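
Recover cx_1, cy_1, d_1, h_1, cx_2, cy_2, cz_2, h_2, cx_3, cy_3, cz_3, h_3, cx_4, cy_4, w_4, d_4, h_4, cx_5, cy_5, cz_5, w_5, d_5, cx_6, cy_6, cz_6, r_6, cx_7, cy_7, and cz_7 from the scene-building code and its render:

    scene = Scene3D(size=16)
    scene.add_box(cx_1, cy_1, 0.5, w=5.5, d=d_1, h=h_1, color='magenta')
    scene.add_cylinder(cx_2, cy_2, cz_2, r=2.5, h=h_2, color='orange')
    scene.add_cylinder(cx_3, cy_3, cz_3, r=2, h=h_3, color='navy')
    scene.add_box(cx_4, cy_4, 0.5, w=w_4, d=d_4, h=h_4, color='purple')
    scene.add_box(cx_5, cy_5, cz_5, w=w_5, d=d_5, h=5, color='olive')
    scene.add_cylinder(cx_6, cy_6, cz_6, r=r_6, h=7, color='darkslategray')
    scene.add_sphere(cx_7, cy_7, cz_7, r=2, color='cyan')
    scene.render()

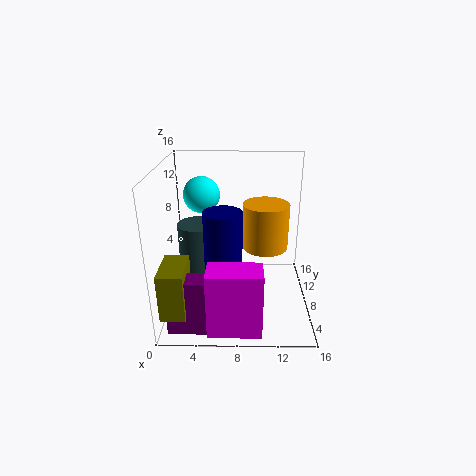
cx_1 = 5; cy_1 = 0.5; d_1 = 3; h_1 = 7; cx_2 = 11; cy_2 = 8; cz_2 = 7; h_2 = 5; cx_3 = 6.5; cy_3 = 5.5; cz_3 = 6; h_3 = 6; cx_4 = 1; cy_4 = 1; w_4 = 5; d_4 = 2; h_4 = 6; cx_5 = 0.5; cy_5 = 0.5; cz_5 = 2.5; w_5 = 2.5; d_5 = 4.5; cx_6 = 3; cy_6 = 12; cz_6 = 1; r_6 = 2.5; cx_7 = 4; cy_7 = 9.5; cz_7 = 12.5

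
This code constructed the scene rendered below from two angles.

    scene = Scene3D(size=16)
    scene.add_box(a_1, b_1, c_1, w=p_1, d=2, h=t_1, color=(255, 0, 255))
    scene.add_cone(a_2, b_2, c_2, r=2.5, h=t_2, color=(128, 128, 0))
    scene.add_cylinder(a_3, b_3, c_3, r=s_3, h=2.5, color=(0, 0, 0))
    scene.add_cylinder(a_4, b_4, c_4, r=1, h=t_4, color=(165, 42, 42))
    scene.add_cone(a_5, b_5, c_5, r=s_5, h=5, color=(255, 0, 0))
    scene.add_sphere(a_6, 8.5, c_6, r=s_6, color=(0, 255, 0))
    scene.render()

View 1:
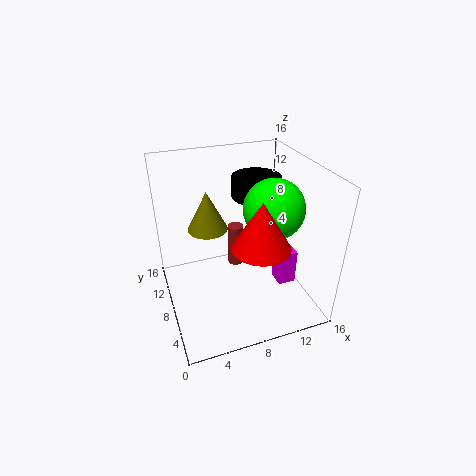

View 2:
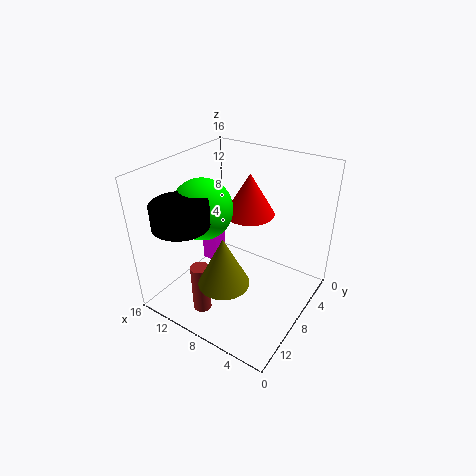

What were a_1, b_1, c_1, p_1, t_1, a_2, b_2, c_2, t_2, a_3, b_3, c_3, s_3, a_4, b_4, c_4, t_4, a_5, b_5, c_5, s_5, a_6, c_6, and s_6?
a_1 = 12, b_1 = 5, c_1 = 2.5, p_1 = 2, t_1 = 4, a_2 = 6, b_2 = 13.5, c_2 = 6.5, t_2 = 5, a_3 = 12, b_3 = 12.5, c_3 = 10.5, s_3 = 3, a_4 = 9.5, b_4 = 13, c_4 = 1, t_4 = 5.5, a_5 = 9, b_5 = 4, c_5 = 9, s_5 = 3, a_6 = 12.5, c_6 = 10.5, s_6 = 3.5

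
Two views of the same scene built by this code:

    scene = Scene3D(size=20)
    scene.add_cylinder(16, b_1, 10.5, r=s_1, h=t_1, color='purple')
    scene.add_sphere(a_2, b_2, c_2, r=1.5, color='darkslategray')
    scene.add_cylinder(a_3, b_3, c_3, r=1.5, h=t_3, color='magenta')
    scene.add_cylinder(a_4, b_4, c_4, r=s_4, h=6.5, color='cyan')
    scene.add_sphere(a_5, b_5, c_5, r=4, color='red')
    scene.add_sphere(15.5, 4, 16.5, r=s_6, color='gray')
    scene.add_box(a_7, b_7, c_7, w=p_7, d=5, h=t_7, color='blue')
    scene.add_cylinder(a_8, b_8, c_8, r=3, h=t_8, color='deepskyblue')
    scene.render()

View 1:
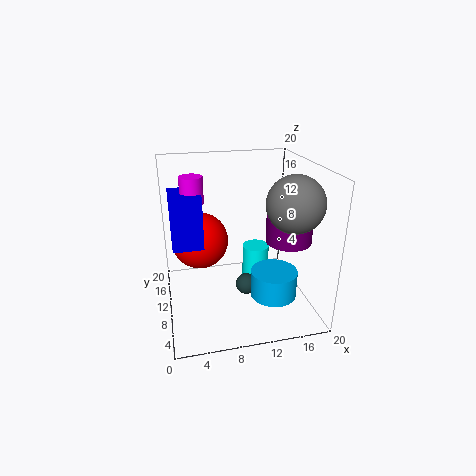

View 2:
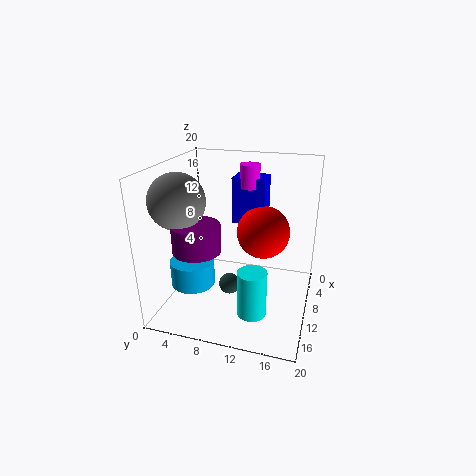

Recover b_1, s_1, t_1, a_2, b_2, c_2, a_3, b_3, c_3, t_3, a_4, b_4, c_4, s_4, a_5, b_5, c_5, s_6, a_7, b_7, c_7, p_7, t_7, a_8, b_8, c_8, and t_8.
b_1 = 6.5
s_1 = 3
t_1 = 3.5
a_2 = 11
b_2 = 9
c_2 = 3
a_3 = 4
b_3 = 10
c_3 = 15.5
t_3 = 3.5
a_4 = 13.5
b_4 = 13
c_4 = 0.5
s_4 = 2
a_5 = 5
b_5 = 12.5
c_5 = 9
s_6 = 3.5
a_7 = 1
b_7 = 7.5
c_7 = 10
p_7 = 4
t_7 = 7
a_8 = 13.5
b_8 = 4.5
c_8 = 4
t_8 = 3.5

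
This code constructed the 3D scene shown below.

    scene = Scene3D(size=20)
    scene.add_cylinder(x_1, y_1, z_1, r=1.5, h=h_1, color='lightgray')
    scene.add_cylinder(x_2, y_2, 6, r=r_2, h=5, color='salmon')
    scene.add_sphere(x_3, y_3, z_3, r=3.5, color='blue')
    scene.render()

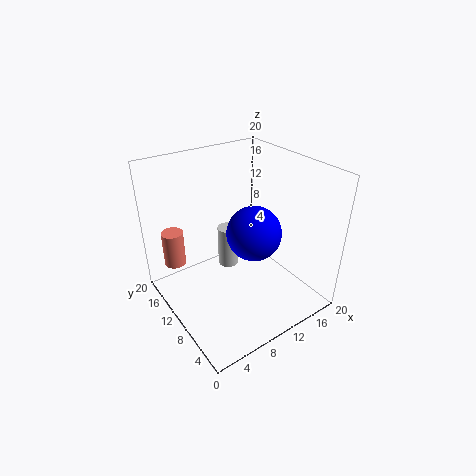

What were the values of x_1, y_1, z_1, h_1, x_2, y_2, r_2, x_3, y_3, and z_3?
x_1 = 10; y_1 = 12.5; z_1 = 4.5; h_1 = 6; x_2 = 2.5; y_2 = 15; r_2 = 1.5; x_3 = 10; y_3 = 6.5; z_3 = 12.5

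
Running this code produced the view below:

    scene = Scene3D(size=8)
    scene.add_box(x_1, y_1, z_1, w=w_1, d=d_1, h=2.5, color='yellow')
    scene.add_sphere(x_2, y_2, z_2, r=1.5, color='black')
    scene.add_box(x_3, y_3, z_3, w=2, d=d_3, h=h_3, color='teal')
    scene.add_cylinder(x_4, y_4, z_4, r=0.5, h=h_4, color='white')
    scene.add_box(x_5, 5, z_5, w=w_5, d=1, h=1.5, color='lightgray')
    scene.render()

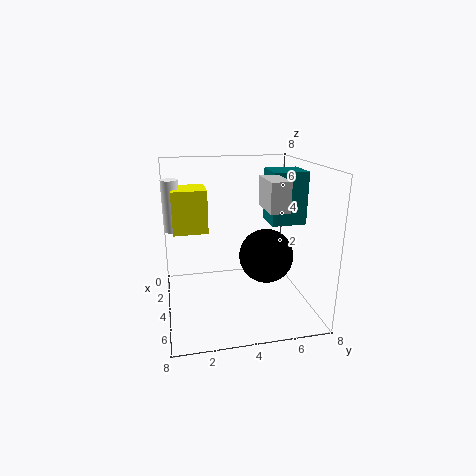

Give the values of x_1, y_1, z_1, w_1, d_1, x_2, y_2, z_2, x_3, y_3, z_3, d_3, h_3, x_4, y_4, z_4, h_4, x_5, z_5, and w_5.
x_1 = 1, y_1 = 0.5, z_1 = 4, w_1 = 2, d_1 = 2, x_2 = 4.5, y_2 = 5.5, z_2 = 3, x_3 = 2, y_3 = 6, z_3 = 4.5, d_3 = 2, h_3 = 3, x_4 = 2, y_4 = 0.5, z_4 = 4, h_4 = 3, x_5 = 4.5, z_5 = 6, w_5 = 2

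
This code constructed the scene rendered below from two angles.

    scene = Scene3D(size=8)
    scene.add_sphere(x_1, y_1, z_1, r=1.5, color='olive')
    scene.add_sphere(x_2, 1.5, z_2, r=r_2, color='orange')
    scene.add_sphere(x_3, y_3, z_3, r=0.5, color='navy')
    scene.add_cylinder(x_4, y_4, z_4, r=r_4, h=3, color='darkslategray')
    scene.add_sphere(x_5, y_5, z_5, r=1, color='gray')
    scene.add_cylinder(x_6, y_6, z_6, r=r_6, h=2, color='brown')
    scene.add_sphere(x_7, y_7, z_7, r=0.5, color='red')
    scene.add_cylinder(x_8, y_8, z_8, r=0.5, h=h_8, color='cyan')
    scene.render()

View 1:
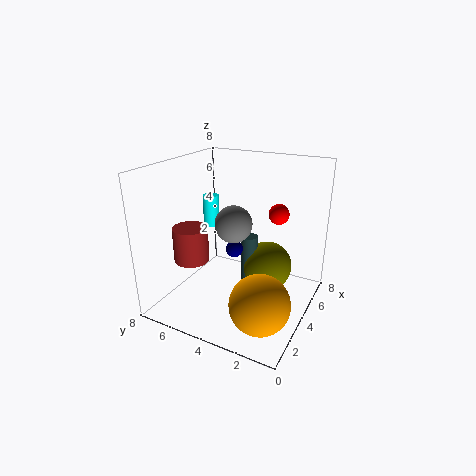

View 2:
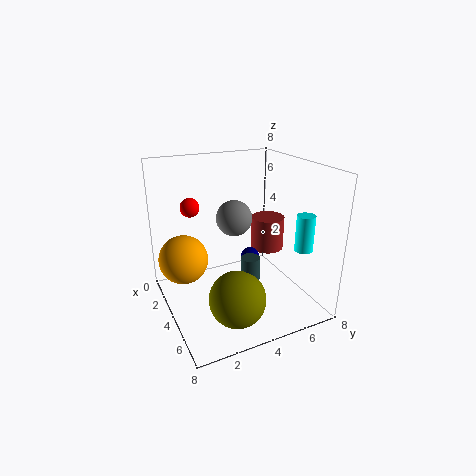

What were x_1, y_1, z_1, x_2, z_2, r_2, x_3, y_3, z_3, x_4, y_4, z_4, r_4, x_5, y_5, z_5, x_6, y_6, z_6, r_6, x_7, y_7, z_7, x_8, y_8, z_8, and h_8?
x_1 = 6; y_1 = 3; z_1 = 1.5; x_2 = 1.5; z_2 = 2; r_2 = 1.5; x_3 = 4.5; y_3 = 4.5; z_3 = 3; x_4 = 5.5; y_4 = 4; z_4 = 0.5; r_4 = 0.5; x_5 = 3.5; y_5 = 4; z_5 = 5; x_6 = 3; y_6 = 6.5; z_6 = 2.5; r_6 = 1; x_7 = 3.5; y_7 = 1.5; z_7 = 6; x_8 = 6; y_8 = 7; z_8 = 3.5; h_8 = 2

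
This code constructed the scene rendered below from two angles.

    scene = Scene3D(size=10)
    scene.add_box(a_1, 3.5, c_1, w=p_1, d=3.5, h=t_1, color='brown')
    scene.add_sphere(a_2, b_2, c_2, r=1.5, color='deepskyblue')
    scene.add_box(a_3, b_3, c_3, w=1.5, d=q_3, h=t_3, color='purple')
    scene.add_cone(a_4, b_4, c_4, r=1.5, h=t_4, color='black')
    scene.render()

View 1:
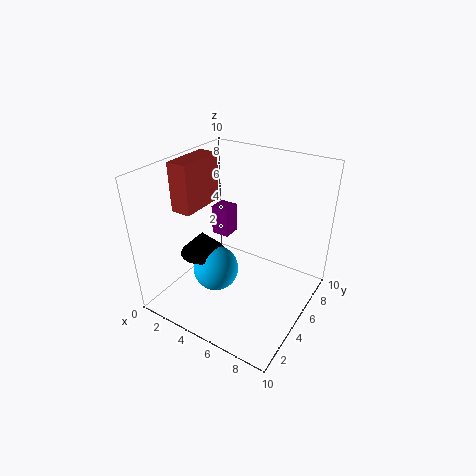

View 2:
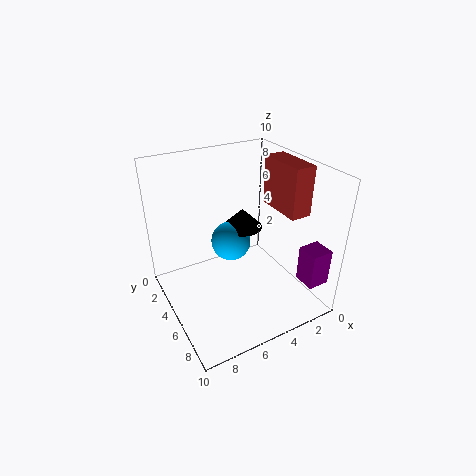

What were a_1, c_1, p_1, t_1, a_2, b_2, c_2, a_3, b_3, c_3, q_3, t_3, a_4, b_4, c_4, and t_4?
a_1 = 0.5
c_1 = 6.5
p_1 = 1.5
t_1 = 3.5
a_2 = 4.5
b_2 = 3
c_2 = 3.5
a_3 = 0.5
b_3 = 8
c_3 = 2.5
q_3 = 1.5
t_3 = 2.5
a_4 = 3.5
b_4 = 3
c_4 = 4.5
t_4 = 1.5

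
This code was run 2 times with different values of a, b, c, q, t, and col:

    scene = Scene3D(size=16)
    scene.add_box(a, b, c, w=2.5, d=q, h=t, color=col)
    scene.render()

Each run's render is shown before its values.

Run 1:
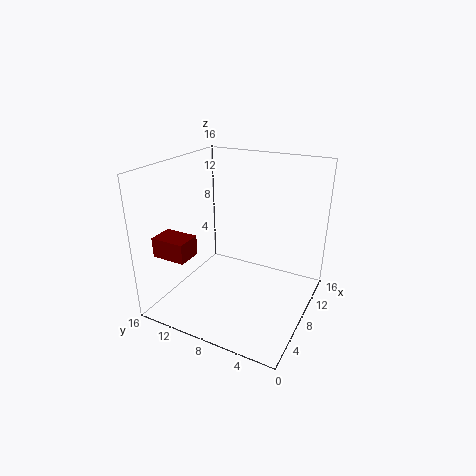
a = 0.5, b = 10, c = 8, q = 3.5, t = 2, col = 'maroon'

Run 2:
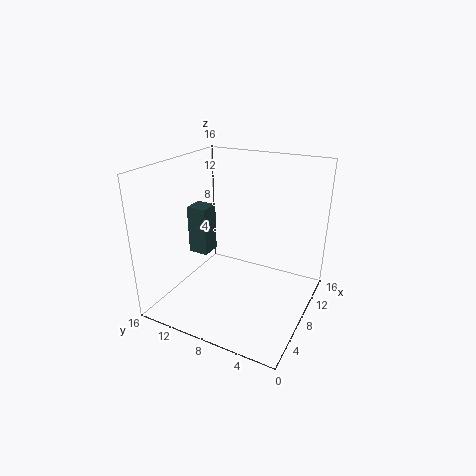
a = 9, b = 13, c = 4, q = 2.5, t = 6, col = 'darkslategray'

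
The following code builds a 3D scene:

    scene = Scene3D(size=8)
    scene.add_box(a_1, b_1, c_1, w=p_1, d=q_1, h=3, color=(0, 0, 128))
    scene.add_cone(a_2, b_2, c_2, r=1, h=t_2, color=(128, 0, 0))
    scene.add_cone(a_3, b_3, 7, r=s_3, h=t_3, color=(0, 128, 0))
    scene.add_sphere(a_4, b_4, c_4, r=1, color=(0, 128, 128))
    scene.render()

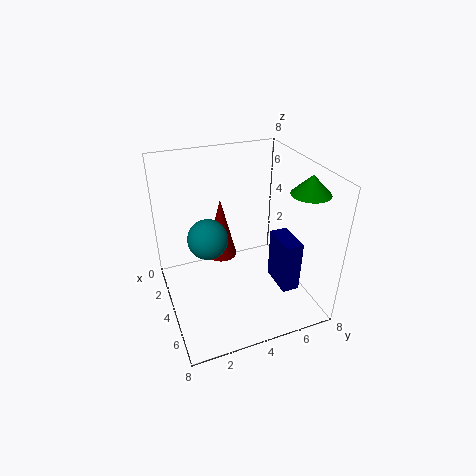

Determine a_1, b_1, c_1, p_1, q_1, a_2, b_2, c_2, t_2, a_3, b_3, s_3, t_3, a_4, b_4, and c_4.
a_1 = 4; b_1 = 6; c_1 = 1; p_1 = 2; q_1 = 1; a_2 = 1; b_2 = 4; c_2 = 1; t_2 = 4; a_3 = 6; b_3 = 7; s_3 = 1; t_3 = 1; a_4 = 5; b_4 = 2; c_4 = 5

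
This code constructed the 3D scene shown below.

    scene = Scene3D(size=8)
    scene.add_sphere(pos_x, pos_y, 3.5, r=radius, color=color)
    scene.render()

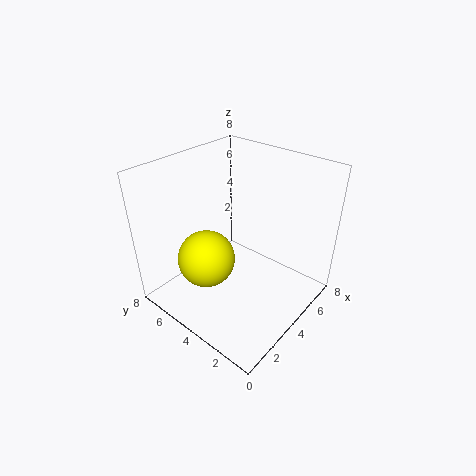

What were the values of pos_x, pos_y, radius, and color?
pos_x = 2
pos_y = 4.5
radius = 1.5
color = 'yellow'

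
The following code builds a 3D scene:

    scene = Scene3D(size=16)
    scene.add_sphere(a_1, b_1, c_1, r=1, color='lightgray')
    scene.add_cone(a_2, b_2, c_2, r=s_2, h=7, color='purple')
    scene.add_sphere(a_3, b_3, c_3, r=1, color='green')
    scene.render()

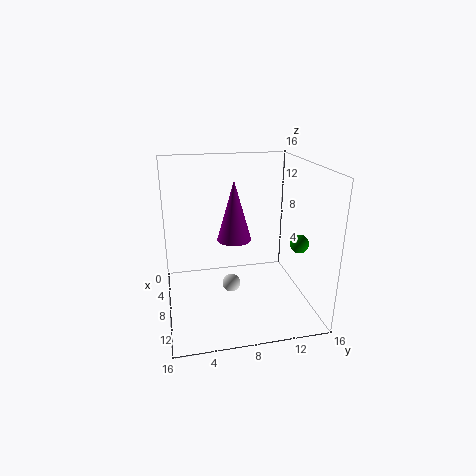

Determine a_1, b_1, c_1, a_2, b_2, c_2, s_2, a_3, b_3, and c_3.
a_1 = 9
b_1 = 7
c_1 = 3
a_2 = 6
b_2 = 8
c_2 = 7
s_2 = 2
a_3 = 11
b_3 = 14
c_3 = 8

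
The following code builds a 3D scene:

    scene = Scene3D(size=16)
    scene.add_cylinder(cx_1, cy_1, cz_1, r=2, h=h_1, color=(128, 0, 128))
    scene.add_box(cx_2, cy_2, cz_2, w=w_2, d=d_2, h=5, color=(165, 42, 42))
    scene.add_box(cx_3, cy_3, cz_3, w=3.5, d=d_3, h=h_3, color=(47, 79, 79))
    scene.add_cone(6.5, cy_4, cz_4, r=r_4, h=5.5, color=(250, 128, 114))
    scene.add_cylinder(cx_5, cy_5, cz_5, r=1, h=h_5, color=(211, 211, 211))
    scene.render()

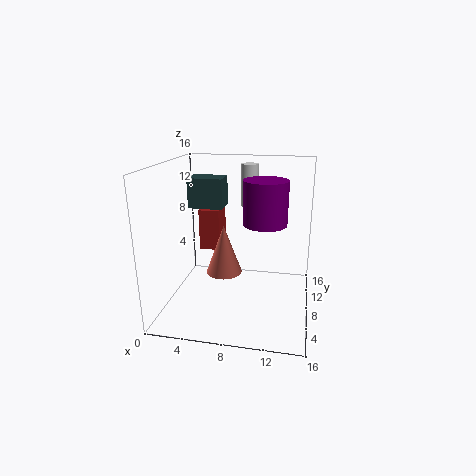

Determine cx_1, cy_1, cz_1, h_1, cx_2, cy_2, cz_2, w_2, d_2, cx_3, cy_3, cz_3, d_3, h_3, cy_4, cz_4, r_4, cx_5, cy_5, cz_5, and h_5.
cx_1 = 11.5
cy_1 = 3
cz_1 = 11.5
h_1 = 4
cx_2 = 2.5
cy_2 = 11
cz_2 = 5
w_2 = 2.5
d_2 = 3.5
cx_3 = 3.5
cy_3 = 5
cz_3 = 12
d_3 = 2.5
h_3 = 3
cy_4 = 7.5
cz_4 = 4
r_4 = 2
cx_5 = 8.5
cy_5 = 12.5
cz_5 = 10.5
h_5 = 5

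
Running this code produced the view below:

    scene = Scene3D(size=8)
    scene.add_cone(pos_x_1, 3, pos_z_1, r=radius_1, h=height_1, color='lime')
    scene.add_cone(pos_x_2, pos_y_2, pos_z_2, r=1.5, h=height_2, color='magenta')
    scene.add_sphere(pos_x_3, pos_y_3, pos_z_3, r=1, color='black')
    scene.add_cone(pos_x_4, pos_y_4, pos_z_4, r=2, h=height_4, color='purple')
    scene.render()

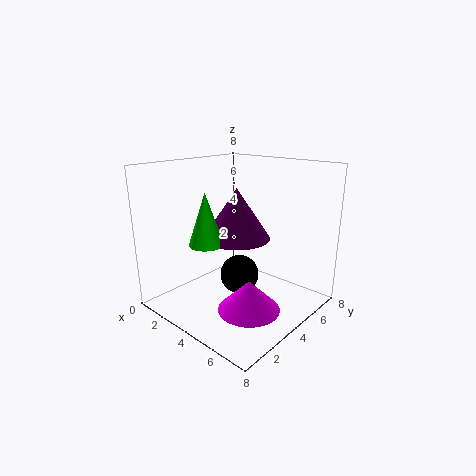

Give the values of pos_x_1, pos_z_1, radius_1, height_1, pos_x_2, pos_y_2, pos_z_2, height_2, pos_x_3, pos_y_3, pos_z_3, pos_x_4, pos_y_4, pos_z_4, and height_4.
pos_x_1 = 2.5
pos_z_1 = 3.5
radius_1 = 1
height_1 = 3
pos_x_2 = 6.5
pos_y_2 = 2
pos_z_2 = 1.5
height_2 = 1.5
pos_x_3 = 5
pos_y_3 = 3
pos_z_3 = 2.5
pos_x_4 = 3
pos_y_4 = 5
pos_z_4 = 3.5
height_4 = 3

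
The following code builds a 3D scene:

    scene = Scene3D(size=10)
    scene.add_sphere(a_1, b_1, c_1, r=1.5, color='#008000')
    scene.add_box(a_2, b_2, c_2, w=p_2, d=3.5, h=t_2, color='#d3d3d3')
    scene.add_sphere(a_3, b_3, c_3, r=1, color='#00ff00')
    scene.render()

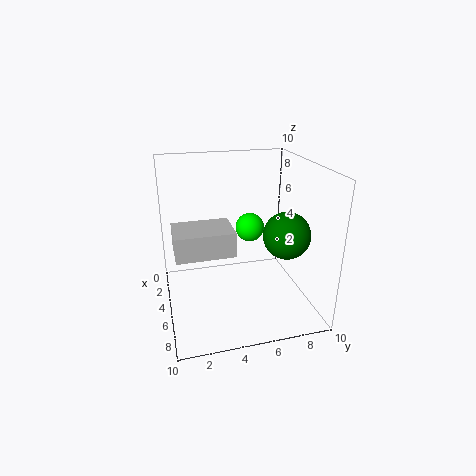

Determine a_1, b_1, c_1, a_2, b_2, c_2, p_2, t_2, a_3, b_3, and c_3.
a_1 = 7.5
b_1 = 7.5
c_1 = 6
a_2 = 6
b_2 = 0.5
c_2 = 5.5
p_2 = 2.5
t_2 = 1.5
a_3 = 4.5
b_3 = 6
c_3 = 5.5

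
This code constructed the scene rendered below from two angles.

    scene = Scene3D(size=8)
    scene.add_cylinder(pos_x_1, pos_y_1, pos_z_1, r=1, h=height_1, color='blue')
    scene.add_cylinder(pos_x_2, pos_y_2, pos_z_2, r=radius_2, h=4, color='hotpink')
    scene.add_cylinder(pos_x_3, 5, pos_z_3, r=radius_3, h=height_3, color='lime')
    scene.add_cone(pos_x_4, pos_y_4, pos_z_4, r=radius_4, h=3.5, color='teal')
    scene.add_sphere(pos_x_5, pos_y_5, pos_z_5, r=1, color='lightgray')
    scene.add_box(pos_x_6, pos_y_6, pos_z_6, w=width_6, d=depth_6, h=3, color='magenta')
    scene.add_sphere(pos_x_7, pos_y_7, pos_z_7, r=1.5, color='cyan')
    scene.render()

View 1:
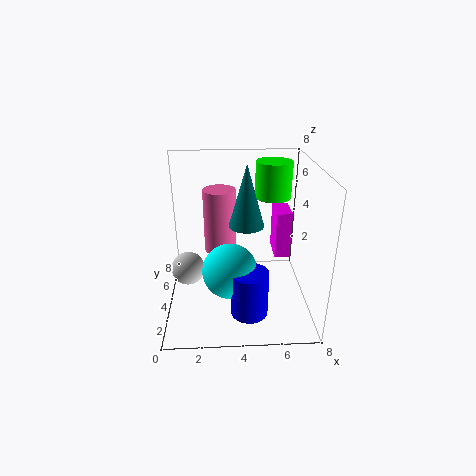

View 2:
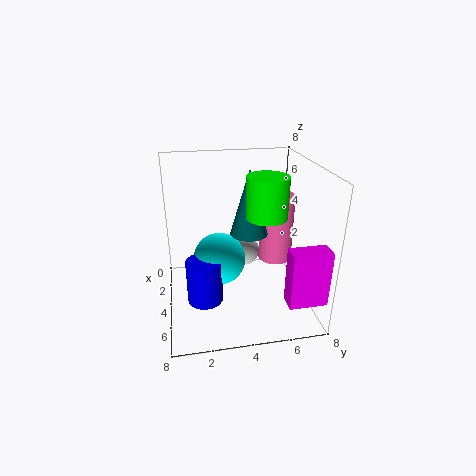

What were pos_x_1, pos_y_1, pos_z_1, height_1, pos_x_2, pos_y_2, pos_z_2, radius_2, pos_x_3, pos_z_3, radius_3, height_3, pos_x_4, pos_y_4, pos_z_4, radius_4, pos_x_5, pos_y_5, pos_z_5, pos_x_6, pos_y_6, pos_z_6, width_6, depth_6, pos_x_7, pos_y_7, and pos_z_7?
pos_x_1 = 4.5, pos_y_1 = 2, pos_z_1 = 0.5, height_1 = 2.5, pos_x_2 = 3, pos_y_2 = 6.5, pos_z_2 = 2, radius_2 = 1, pos_x_3 = 6, pos_z_3 = 6, radius_3 = 1, height_3 = 2, pos_x_4 = 4.5, pos_y_4 = 4.5, pos_z_4 = 4.5, radius_4 = 1, pos_x_5 = 1, pos_y_5 = 5, pos_z_5 = 1.5, pos_x_6 = 6.5, pos_y_6 = 6, pos_z_6 = 1.5, width_6 = 1, depth_6 = 2, pos_x_7 = 3.5, pos_y_7 = 3, pos_z_7 = 2.5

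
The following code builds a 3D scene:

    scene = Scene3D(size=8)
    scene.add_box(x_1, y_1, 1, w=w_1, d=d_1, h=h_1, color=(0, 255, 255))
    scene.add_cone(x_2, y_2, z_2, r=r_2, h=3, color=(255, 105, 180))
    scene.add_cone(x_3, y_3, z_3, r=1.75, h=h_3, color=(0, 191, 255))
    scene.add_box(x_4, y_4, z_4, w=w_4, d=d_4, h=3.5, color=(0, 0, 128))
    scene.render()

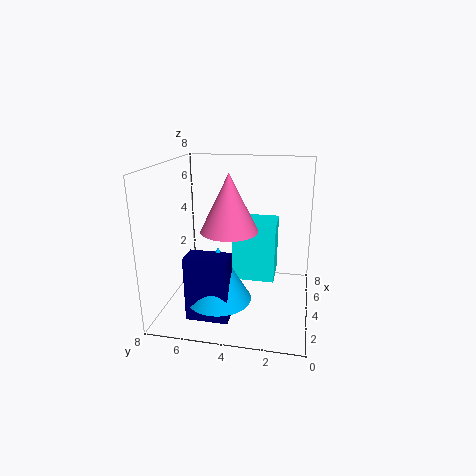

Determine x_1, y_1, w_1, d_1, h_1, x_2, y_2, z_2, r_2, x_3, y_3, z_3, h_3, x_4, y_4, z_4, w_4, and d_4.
x_1 = 4.75; y_1 = 2; w_1 = 2.25; d_1 = 2.5; h_1 = 3.5; x_2 = 3; y_2 = 4.25; z_2 = 4.75; r_2 = 1.5; x_3 = 2.5; y_3 = 4.75; z_3 = 1; h_3 = 3; x_4 = 1.25; y_4 = 4; z_4 = 0.25; w_4 = 1.25; d_4 = 2.25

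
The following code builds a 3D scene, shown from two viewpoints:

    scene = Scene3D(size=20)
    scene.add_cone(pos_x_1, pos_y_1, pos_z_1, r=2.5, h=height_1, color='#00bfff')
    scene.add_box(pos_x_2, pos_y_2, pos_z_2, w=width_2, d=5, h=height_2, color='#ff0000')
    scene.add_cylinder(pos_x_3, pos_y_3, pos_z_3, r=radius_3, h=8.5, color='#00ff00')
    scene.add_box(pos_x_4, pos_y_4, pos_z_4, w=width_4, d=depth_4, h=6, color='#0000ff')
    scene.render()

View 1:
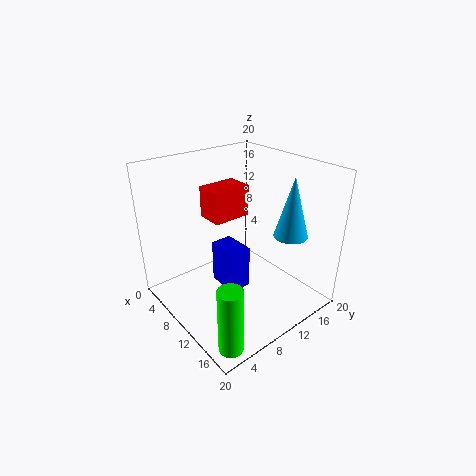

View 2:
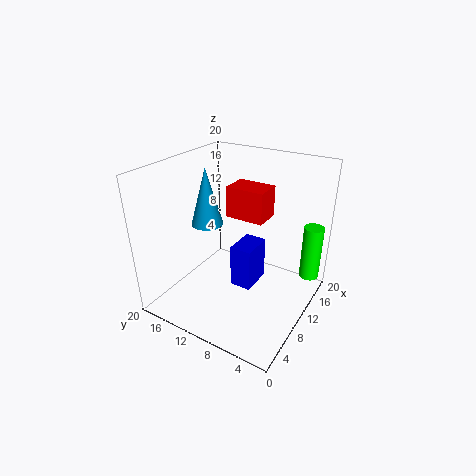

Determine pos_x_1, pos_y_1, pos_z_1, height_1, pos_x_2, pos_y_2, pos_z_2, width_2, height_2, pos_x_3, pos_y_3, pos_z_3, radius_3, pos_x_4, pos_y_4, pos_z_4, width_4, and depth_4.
pos_x_1 = 13, pos_y_1 = 17.5, pos_z_1 = 9, height_1 = 9, pos_x_2 = 8, pos_y_2 = 5.5, pos_z_2 = 14, width_2 = 3.5, height_2 = 4, pos_x_3 = 18.5, pos_y_3 = 2, pos_z_3 = 1.5, radius_3 = 1.5, pos_x_4 = 8, pos_y_4 = 7, pos_z_4 = 3.5, width_4 = 4.5, depth_4 = 3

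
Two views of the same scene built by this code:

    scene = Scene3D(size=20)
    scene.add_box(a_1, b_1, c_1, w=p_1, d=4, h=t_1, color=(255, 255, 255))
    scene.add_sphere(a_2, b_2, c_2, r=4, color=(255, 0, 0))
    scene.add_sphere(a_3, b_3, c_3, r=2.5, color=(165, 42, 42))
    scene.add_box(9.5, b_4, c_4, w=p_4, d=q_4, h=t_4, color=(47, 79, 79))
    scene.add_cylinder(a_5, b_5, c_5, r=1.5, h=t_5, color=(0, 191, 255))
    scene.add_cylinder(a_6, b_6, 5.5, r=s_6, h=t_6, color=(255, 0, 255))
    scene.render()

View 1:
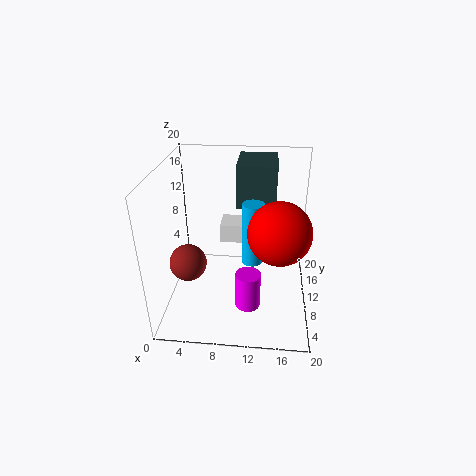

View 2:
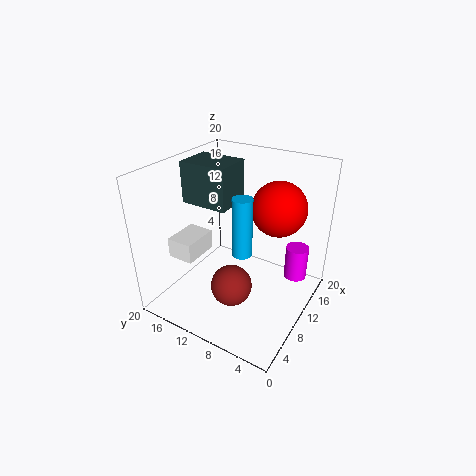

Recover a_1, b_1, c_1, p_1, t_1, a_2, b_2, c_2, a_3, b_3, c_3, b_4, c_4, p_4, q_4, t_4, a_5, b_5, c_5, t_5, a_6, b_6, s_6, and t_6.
a_1 = 6.5, b_1 = 16, c_1 = 5.5, p_1 = 5.5, t_1 = 3, a_2 = 15.5, b_2 = 6.5, c_2 = 13, a_3 = 3.5, b_3 = 7, c_3 = 7.5, b_4 = 12, c_4 = 13.5, p_4 = 5.5, q_4 = 7, t_4 = 6, a_5 = 12, b_5 = 10.5, c_5 = 6, t_5 = 9, a_6 = 12, b_6 = 2, s_6 = 1.5, t_6 = 4.5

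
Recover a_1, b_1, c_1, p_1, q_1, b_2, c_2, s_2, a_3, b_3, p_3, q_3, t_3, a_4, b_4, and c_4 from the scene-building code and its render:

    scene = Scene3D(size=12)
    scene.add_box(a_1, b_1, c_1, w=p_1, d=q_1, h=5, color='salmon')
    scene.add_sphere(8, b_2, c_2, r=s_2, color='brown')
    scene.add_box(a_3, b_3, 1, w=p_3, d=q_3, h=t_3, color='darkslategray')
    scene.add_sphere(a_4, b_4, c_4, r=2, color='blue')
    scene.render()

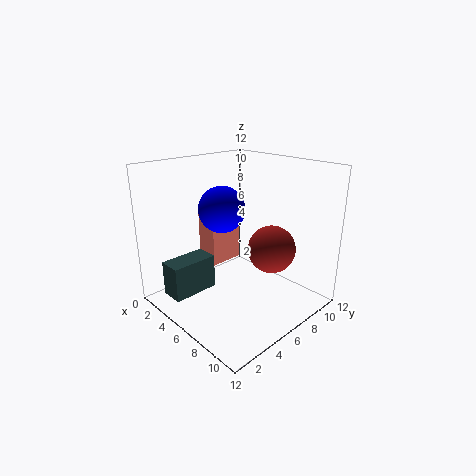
a_1 = 2
b_1 = 5
c_1 = 3
p_1 = 2
q_1 = 3
b_2 = 8
c_2 = 5
s_2 = 2
a_3 = 2
b_3 = 1
p_3 = 2
q_3 = 4
t_3 = 3
a_4 = 4
b_4 = 6
c_4 = 8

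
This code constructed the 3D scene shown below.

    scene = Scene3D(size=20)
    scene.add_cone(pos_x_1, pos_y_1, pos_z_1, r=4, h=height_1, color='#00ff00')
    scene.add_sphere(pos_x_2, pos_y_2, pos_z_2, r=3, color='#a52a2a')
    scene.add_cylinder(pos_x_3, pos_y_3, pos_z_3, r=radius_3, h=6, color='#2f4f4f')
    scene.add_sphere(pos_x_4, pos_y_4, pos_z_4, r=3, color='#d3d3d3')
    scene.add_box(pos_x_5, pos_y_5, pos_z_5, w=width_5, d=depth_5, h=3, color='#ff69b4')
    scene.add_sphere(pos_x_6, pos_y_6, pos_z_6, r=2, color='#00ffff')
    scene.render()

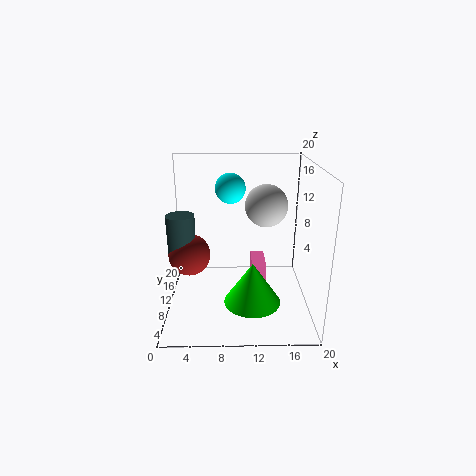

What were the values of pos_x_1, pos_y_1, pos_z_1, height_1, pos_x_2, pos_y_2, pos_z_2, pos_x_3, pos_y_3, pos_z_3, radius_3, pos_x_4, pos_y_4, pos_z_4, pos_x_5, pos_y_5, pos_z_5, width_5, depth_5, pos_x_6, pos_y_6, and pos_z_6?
pos_x_1 = 12
pos_y_1 = 8
pos_z_1 = 1
height_1 = 6
pos_x_2 = 3
pos_y_2 = 11
pos_z_2 = 7
pos_x_3 = 2
pos_y_3 = 11
pos_z_3 = 7
radius_3 = 2
pos_x_4 = 14
pos_y_4 = 12
pos_z_4 = 14
pos_x_5 = 12
pos_y_5 = 9
pos_z_5 = 3
width_5 = 2
depth_5 = 5
pos_x_6 = 9
pos_y_6 = 10
pos_z_6 = 17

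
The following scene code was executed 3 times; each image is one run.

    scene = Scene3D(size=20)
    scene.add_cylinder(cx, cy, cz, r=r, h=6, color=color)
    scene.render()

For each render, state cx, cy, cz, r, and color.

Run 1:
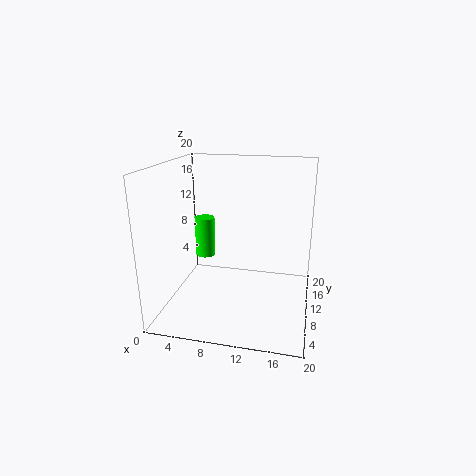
cx = 4
cy = 13.5
cz = 5.5
r = 1.5
color = 'lime'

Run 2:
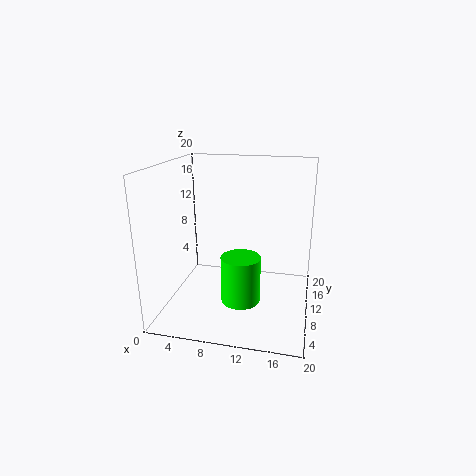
cx = 11.5
cy = 5
cz = 3.5
r = 2.5
color = 'lime'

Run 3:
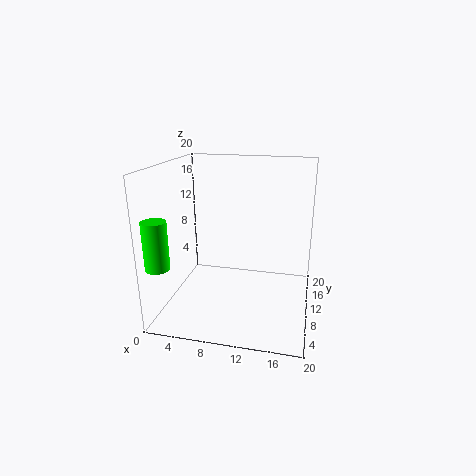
cx = 2
cy = 1.5
cz = 8.5
r = 1.5
color = 'lime'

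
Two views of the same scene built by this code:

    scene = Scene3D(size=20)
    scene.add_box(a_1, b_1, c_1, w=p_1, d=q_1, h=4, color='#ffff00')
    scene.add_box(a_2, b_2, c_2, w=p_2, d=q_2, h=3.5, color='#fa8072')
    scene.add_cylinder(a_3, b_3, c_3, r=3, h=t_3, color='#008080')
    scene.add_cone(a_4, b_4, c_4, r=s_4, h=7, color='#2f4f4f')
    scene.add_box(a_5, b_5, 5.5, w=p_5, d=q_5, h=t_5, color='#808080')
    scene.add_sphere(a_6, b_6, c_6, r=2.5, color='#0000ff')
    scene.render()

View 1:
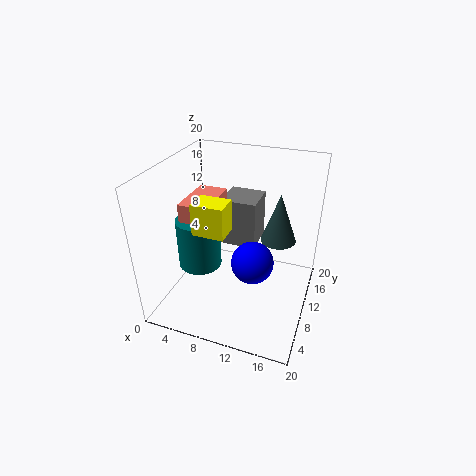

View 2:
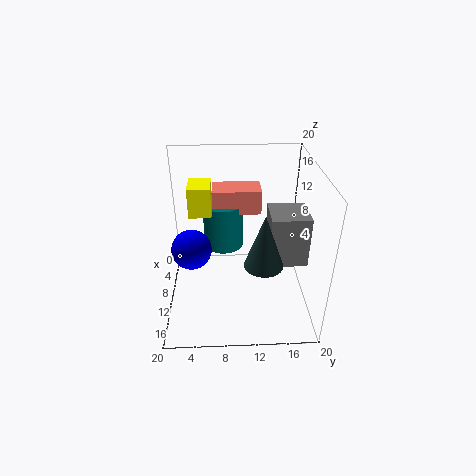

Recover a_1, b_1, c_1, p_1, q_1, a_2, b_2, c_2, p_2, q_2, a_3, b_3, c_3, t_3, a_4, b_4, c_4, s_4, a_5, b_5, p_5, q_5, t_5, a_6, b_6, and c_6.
a_1 = 6.5
b_1 = 3.5
c_1 = 13.5
p_1 = 4
q_1 = 3
a_2 = 3
b_2 = 6.5
c_2 = 12
p_2 = 4
q_2 = 7
a_3 = 5
b_3 = 8
c_3 = 6
t_3 = 7
a_4 = 15
b_4 = 13
c_4 = 9
s_4 = 2.5
a_5 = 5.5
b_5 = 14.5
p_5 = 5.5
q_5 = 5.5
t_5 = 7.5
a_6 = 14
b_6 = 4
c_6 = 11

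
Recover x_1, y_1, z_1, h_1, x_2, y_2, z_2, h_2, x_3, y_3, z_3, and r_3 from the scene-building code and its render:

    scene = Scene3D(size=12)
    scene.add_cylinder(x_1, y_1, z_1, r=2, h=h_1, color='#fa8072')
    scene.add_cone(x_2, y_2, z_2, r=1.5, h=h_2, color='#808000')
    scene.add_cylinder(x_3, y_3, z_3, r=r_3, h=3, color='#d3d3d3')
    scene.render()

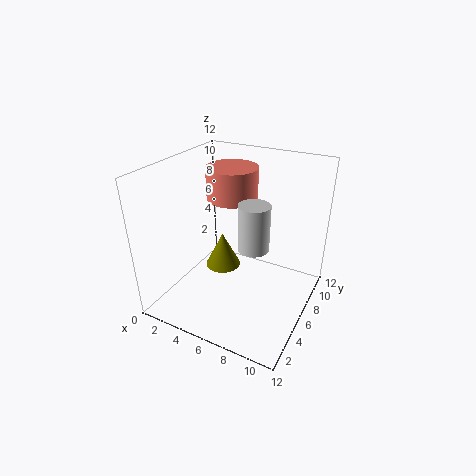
x_1 = 5.5; y_1 = 6; z_1 = 9.5; h_1 = 2.5; x_2 = 4.5; y_2 = 6; z_2 = 3; h_2 = 3; x_3 = 9.5; y_3 = 1.5; z_3 = 8.5; r_3 = 1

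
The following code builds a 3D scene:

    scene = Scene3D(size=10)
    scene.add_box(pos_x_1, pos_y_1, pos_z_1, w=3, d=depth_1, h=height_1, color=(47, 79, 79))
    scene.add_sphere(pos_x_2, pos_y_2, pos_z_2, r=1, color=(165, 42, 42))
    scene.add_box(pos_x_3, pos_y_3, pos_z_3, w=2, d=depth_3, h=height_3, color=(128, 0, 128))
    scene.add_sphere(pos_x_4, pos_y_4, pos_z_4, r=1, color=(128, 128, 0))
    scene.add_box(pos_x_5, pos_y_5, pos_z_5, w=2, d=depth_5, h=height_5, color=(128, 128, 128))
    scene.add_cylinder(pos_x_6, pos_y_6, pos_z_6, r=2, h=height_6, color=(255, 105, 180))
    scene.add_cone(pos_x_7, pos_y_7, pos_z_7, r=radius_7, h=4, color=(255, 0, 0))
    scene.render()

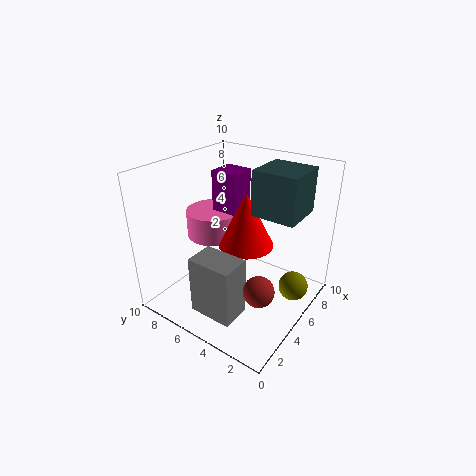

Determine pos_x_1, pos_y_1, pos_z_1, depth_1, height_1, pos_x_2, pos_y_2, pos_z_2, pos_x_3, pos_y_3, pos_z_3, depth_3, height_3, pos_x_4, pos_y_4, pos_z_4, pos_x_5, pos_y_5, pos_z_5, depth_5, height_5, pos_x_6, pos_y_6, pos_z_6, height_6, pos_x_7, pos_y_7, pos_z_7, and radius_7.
pos_x_1 = 5
pos_y_1 = 1
pos_z_1 = 7
depth_1 = 3
height_1 = 3
pos_x_2 = 3
pos_y_2 = 2
pos_z_2 = 3
pos_x_3 = 6
pos_y_3 = 6
pos_z_3 = 5
depth_3 = 2
height_3 = 4
pos_x_4 = 6
pos_y_4 = 1
pos_z_4 = 2
pos_x_5 = 1
pos_y_5 = 3
pos_z_5 = 1
depth_5 = 3
height_5 = 4
pos_x_6 = 6
pos_y_6 = 8
pos_z_6 = 4
height_6 = 2
pos_x_7 = 6
pos_y_7 = 5
pos_z_7 = 4
radius_7 = 2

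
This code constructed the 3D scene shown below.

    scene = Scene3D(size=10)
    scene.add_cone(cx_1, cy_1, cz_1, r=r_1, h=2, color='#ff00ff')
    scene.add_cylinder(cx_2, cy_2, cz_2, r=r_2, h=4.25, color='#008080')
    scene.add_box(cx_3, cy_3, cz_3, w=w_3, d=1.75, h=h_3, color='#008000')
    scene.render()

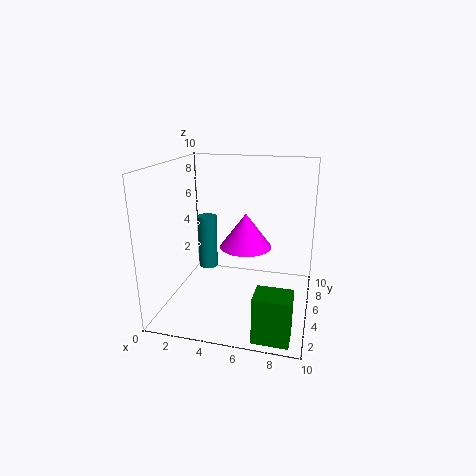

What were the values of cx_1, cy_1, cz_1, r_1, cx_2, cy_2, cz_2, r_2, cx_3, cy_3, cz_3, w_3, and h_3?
cx_1 = 6.25, cy_1 = 2, cz_1 = 5.75, r_1 = 1.5, cx_2 = 1.75, cy_2 = 7.75, cz_2 = 1.25, r_2 = 0.75, cx_3 = 7, cy_3 = 0.25, cz_3 = 0.25, w_3 = 2.25, h_3 = 3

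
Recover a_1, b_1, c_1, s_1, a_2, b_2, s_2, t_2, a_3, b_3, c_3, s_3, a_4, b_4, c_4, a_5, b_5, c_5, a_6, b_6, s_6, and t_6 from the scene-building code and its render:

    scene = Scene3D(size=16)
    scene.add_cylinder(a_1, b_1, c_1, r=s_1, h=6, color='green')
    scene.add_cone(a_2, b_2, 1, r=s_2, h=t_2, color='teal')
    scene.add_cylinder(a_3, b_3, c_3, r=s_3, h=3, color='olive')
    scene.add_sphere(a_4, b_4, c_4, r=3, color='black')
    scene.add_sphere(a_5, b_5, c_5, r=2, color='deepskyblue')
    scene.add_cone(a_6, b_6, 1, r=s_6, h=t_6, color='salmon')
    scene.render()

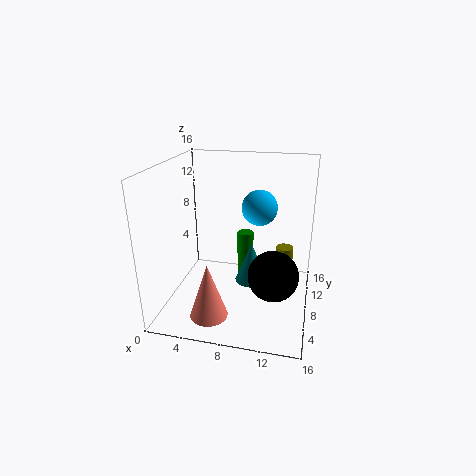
a_1 = 8; b_1 = 12; c_1 = 1; s_1 = 1; a_2 = 9; b_2 = 11; s_2 = 2; t_2 = 5; a_3 = 13; b_3 = 11; c_3 = 3; s_3 = 1; a_4 = 12; b_4 = 9; c_4 = 3; a_5 = 10; b_5 = 10; c_5 = 11; a_6 = 6; b_6 = 3; s_6 = 2; t_6 = 6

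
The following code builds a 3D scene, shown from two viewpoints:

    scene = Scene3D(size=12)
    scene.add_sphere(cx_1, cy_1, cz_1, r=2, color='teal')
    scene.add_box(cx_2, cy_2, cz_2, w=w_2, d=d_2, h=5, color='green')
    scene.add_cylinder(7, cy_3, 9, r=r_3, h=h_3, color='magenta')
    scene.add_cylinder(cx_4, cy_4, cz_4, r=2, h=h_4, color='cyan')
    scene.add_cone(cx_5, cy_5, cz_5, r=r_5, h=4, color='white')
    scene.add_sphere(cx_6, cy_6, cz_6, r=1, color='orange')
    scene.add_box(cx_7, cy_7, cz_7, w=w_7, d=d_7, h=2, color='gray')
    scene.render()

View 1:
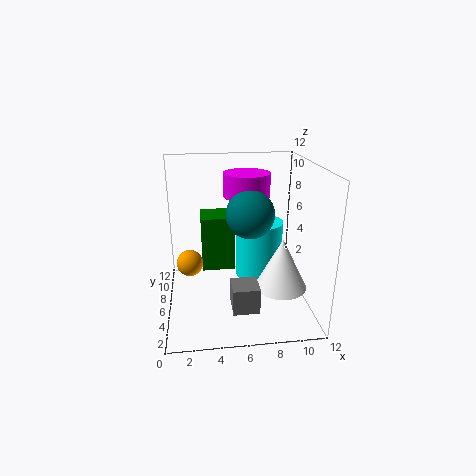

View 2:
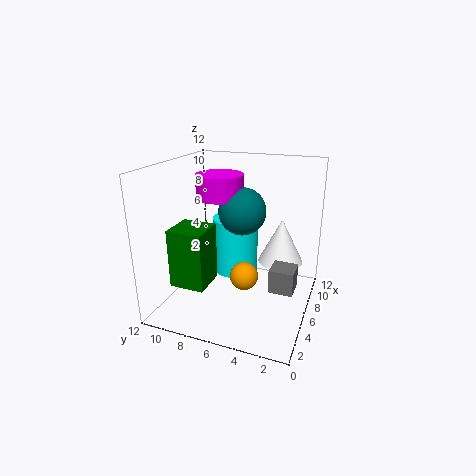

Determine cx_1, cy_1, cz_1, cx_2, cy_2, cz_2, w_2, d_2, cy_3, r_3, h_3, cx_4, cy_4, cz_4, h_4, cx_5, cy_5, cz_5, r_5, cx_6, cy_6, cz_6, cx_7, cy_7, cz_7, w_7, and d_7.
cx_1 = 7
cy_1 = 6
cz_1 = 8
cx_2 = 3
cy_2 = 8
cz_2 = 2
w_2 = 3
d_2 = 3
cy_3 = 8
r_3 = 2
h_3 = 2
cx_4 = 8
cy_4 = 7
cz_4 = 2
h_4 = 5
cx_5 = 9
cy_5 = 3
cz_5 = 3
r_5 = 2
cx_6 = 2
cy_6 = 4
cz_6 = 5
cx_7 = 5
cy_7 = 1
cz_7 = 2
w_7 = 2
d_7 = 2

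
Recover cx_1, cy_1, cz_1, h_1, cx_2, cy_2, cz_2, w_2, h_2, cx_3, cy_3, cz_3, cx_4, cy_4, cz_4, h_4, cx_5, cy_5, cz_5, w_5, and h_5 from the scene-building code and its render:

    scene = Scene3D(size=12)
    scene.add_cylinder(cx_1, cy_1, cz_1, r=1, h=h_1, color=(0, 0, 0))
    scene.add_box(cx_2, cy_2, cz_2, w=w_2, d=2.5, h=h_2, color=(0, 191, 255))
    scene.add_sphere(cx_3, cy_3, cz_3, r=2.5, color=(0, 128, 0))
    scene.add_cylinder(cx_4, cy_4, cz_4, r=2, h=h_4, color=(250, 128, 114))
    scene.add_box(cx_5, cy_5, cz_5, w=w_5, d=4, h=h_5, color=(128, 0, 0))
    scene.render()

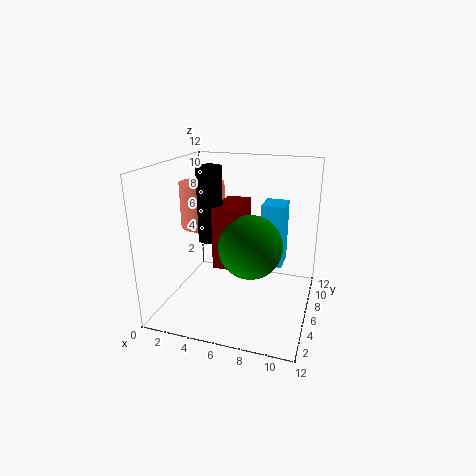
cx_1 = 4; cy_1 = 5; cz_1 = 6; h_1 = 6; cx_2 = 7.5; cy_2 = 7.5; cz_2 = 3; w_2 = 2; h_2 = 5.5; cx_3 = 7.5; cy_3 = 4.5; cz_3 = 6; cx_4 = 2; cy_4 = 8; cz_4 = 6; h_4 = 4; cx_5 = 4.5; cy_5 = 4; cz_5 = 4; w_5 = 2; h_5 = 5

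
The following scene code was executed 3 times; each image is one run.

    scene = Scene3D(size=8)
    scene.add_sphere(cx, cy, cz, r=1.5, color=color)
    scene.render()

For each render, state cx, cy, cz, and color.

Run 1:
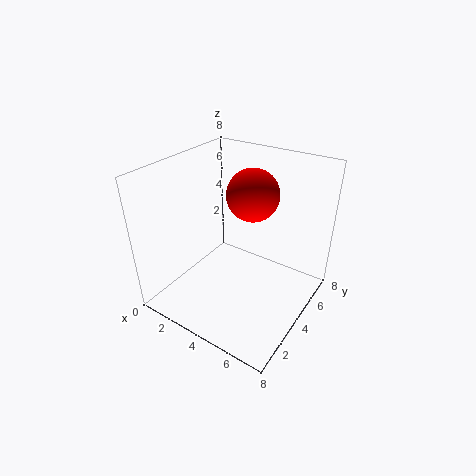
cx = 4, cy = 5.5, cz = 6, color = 'red'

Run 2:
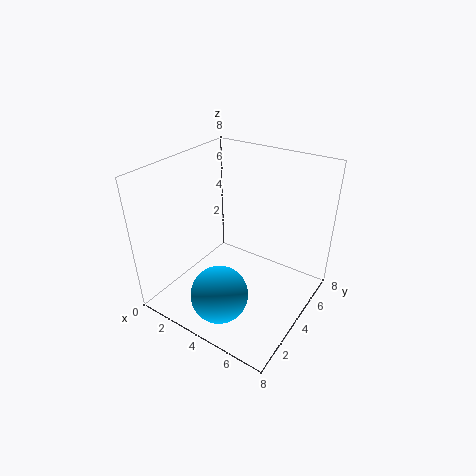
cx = 4.5, cy = 1.5, cz = 2, color = 'deepskyblue'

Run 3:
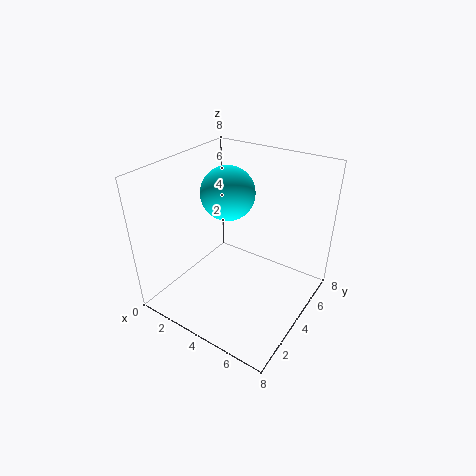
cx = 3, cy = 4.5, cz = 6.25, color = 'cyan'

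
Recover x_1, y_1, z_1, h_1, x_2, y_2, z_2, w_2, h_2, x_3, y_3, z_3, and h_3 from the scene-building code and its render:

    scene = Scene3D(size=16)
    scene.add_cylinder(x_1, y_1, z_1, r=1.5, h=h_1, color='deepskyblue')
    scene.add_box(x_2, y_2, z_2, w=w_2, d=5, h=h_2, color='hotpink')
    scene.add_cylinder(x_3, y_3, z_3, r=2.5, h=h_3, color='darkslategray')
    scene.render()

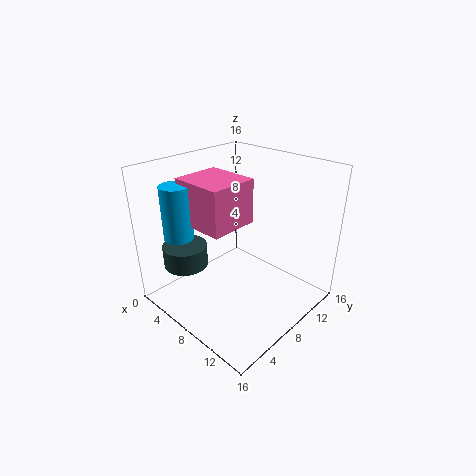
x_1 = 5.5
y_1 = 2
z_1 = 9.5
h_1 = 5.5
x_2 = 5
y_2 = 2.5
z_2 = 11
w_2 = 5.5
h_2 = 4.5
x_3 = 3.5
y_3 = 4
z_3 = 4.5
h_3 = 2.5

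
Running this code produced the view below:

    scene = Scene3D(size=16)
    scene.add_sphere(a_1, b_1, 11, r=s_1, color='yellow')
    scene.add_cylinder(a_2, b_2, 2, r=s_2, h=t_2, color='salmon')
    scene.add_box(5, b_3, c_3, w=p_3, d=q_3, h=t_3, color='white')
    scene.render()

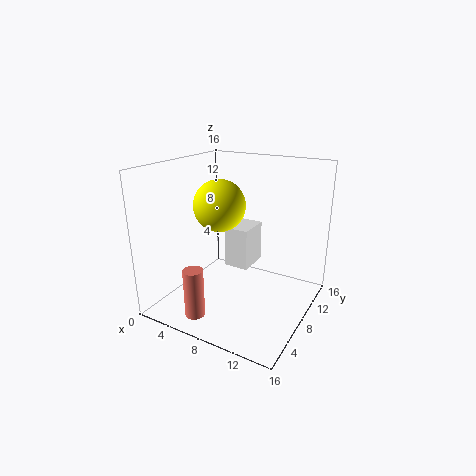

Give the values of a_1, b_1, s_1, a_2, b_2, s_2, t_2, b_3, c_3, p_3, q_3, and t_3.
a_1 = 5
b_1 = 9
s_1 = 3
a_2 = 7
b_2 = 1
s_2 = 1
t_2 = 5
b_3 = 10
c_3 = 3
p_3 = 3
q_3 = 4
t_3 = 5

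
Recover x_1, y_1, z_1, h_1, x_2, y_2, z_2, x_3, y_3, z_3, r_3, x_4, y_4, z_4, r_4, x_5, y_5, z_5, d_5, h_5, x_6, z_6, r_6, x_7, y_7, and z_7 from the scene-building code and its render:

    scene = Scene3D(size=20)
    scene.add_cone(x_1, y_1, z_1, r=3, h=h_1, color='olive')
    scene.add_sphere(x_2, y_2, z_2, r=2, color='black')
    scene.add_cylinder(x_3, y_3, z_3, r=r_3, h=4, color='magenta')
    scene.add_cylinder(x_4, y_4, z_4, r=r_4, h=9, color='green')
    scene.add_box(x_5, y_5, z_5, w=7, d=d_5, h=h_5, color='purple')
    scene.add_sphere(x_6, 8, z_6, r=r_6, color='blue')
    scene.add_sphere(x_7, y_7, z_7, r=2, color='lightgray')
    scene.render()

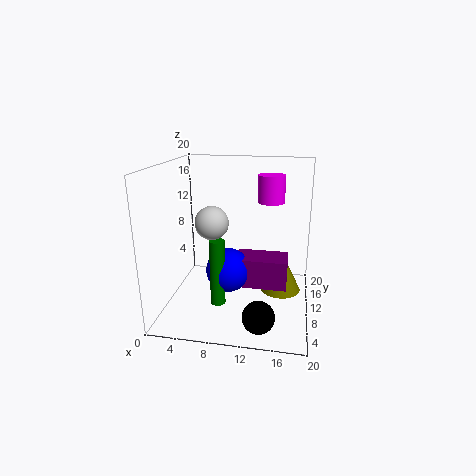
x_1 = 16
y_1 = 13
z_1 = 1
h_1 = 6
x_2 = 14
y_2 = 2
z_2 = 3
x_3 = 14
y_3 = 15
z_3 = 14
r_3 = 2
x_4 = 8
y_4 = 6
z_4 = 2
r_4 = 1
x_5 = 10
y_5 = 7
z_5 = 4
d_5 = 4
h_5 = 4
x_6 = 9
z_6 = 6
r_6 = 3
x_7 = 8
y_7 = 4
z_7 = 14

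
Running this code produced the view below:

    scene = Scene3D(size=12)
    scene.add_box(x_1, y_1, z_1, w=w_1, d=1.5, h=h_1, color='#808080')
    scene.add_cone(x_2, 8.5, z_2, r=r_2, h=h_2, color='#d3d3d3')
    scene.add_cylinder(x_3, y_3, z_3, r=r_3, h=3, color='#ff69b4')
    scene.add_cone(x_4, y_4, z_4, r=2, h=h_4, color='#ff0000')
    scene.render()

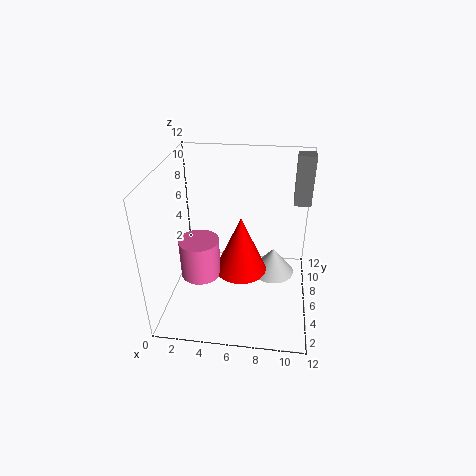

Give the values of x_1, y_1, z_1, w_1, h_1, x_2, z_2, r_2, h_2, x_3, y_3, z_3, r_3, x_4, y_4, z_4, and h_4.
x_1 = 10.5
y_1 = 9.5
z_1 = 7.5
w_1 = 1.5
h_1 = 4.5
x_2 = 9
z_2 = 1
r_2 = 2
h_2 = 2.5
x_3 = 3.5
y_3 = 3
z_3 = 4.5
r_3 = 1.5
x_4 = 6.5
y_4 = 4
z_4 = 4.5
h_4 = 4.5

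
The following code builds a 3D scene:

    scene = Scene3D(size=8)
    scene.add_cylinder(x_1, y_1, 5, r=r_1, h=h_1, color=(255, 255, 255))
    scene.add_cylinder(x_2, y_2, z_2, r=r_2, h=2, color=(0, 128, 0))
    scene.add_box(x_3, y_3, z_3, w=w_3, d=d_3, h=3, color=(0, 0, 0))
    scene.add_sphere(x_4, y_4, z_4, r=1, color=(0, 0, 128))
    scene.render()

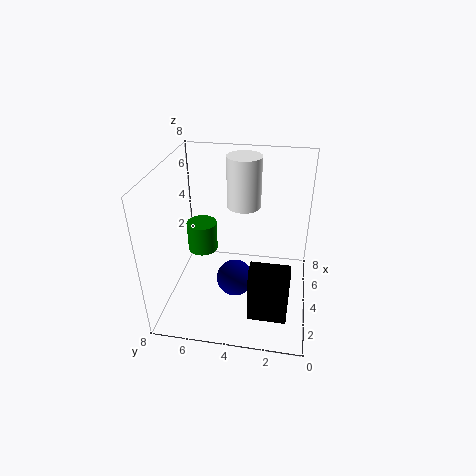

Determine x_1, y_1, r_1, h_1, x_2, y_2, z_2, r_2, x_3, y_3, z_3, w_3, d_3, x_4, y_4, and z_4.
x_1 = 6
y_1 = 4
r_1 = 1
h_1 = 3
x_2 = 7
y_2 = 7
z_2 = 1
r_2 = 1
x_3 = 1
y_3 = 1
z_3 = 1
w_3 = 1
d_3 = 2
x_4 = 3
y_4 = 4
z_4 = 2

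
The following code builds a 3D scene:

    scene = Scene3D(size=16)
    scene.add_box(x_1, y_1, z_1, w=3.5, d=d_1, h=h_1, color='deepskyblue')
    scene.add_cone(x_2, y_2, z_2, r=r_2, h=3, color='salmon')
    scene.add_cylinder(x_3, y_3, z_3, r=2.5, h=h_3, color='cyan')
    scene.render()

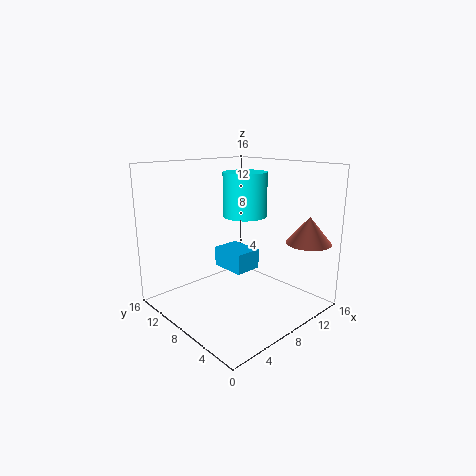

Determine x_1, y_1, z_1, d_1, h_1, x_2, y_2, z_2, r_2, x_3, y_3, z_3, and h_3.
x_1 = 9.5; y_1 = 9.5; z_1 = 2.5; d_1 = 4.5; h_1 = 2.5; x_2 = 13.5; y_2 = 2.5; z_2 = 7.5; r_2 = 2.5; x_3 = 10; y_3 = 9; z_3 = 10; h_3 = 5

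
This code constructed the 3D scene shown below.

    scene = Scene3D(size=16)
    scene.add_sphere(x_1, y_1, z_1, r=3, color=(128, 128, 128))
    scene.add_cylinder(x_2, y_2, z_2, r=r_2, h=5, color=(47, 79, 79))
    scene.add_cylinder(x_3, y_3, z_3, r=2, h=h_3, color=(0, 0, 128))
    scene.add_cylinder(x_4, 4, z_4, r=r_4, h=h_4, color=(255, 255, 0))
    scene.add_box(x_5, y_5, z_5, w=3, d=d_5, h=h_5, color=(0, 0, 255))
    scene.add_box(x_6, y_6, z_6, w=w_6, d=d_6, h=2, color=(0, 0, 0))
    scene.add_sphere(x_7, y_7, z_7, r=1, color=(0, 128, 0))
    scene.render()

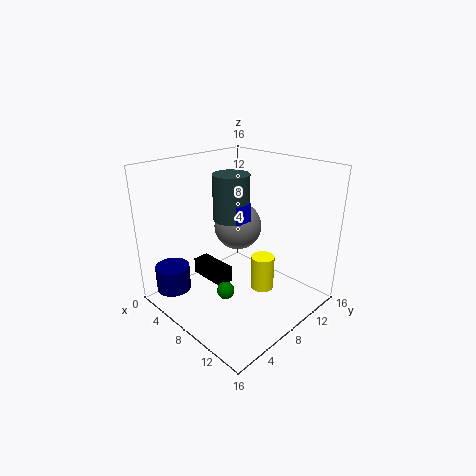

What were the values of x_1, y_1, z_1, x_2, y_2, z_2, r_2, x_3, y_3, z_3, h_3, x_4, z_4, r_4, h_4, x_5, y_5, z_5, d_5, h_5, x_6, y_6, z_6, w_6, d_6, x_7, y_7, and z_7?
x_1 = 4
y_1 = 12
z_1 = 7
x_2 = 7
y_2 = 8
z_2 = 10
r_2 = 2
x_3 = 2
y_3 = 3
z_3 = 1
h_3 = 3
x_4 = 15
z_4 = 7
r_4 = 1
h_4 = 3
x_5 = 6
y_5 = 7
z_5 = 10
d_5 = 2
h_5 = 2
x_6 = 1
y_6 = 7
z_6 = 1
w_6 = 5
d_6 = 2
x_7 = 8
y_7 = 6
z_7 = 2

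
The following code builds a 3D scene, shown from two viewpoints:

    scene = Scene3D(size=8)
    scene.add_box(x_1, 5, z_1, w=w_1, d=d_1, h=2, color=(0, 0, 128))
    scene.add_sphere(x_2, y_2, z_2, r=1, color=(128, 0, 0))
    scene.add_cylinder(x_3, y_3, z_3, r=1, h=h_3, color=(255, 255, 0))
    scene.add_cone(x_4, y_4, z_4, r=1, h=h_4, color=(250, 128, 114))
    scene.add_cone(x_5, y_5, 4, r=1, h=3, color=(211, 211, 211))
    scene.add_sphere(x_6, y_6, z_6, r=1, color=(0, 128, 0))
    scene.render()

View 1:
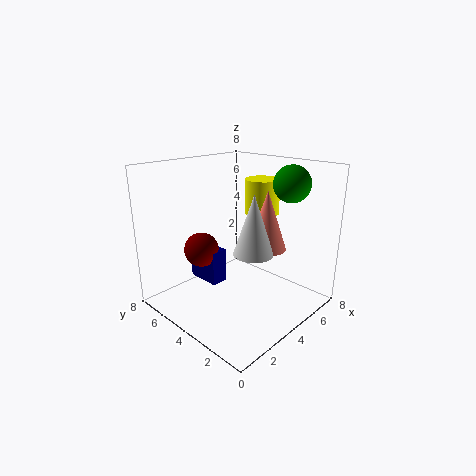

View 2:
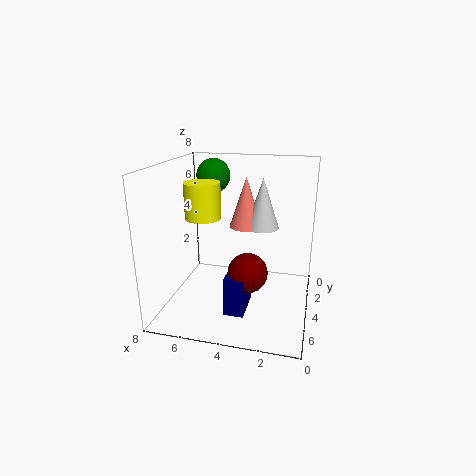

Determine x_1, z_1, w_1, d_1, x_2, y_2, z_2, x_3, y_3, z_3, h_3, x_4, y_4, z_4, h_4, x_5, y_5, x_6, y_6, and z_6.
x_1 = 3, z_1 = 1, w_1 = 1, d_1 = 2, x_2 = 3, y_2 = 6, z_2 = 3, x_3 = 6, y_3 = 4, z_3 = 5, h_3 = 2, x_4 = 4, y_4 = 2, z_4 = 4, h_4 = 3, x_5 = 3, y_5 = 2, x_6 = 6, y_6 = 2, z_6 = 7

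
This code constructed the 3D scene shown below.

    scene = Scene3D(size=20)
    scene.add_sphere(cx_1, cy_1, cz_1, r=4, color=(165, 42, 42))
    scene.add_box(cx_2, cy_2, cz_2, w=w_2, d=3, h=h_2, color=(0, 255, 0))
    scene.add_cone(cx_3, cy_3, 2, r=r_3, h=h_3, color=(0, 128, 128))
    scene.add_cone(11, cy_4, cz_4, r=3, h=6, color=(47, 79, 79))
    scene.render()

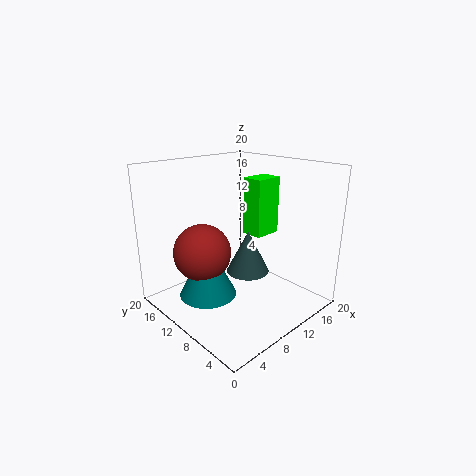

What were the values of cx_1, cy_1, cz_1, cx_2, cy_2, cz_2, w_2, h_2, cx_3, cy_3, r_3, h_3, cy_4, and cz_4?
cx_1 = 6
cy_1 = 13
cz_1 = 8
cx_2 = 12
cy_2 = 8
cz_2 = 10
w_2 = 4
h_2 = 8
cx_3 = 6
cy_3 = 12
r_3 = 4
h_3 = 8
cy_4 = 9
cz_4 = 5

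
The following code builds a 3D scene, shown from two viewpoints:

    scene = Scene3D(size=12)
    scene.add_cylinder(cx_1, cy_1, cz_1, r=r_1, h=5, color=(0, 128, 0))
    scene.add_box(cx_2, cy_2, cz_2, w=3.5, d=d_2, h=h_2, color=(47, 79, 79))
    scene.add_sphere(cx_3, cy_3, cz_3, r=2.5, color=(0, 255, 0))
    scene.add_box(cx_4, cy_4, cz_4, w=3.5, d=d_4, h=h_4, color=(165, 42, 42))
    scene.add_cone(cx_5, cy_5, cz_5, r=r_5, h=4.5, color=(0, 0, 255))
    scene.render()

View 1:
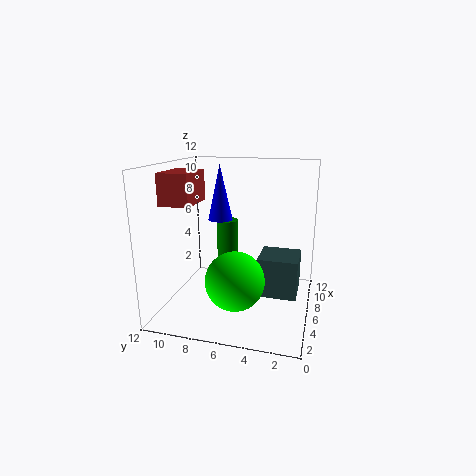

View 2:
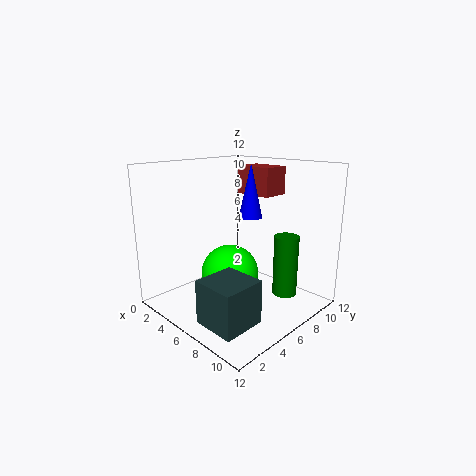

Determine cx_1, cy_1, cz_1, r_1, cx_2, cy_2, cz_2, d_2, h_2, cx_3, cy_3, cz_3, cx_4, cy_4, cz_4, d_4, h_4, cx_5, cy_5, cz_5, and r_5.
cx_1 = 9.5
cy_1 = 8
cz_1 = 1.5
r_1 = 1
cx_2 = 6.5
cy_2 = 1
cz_2 = 0.5
d_2 = 3.5
h_2 = 3.5
cx_3 = 5
cy_3 = 6
cz_3 = 2.5
cx_4 = 3
cy_4 = 9
cz_4 = 9
d_4 = 2.5
h_4 = 2.5
cx_5 = 6
cy_5 = 7.5
cz_5 = 7.5
r_5 = 1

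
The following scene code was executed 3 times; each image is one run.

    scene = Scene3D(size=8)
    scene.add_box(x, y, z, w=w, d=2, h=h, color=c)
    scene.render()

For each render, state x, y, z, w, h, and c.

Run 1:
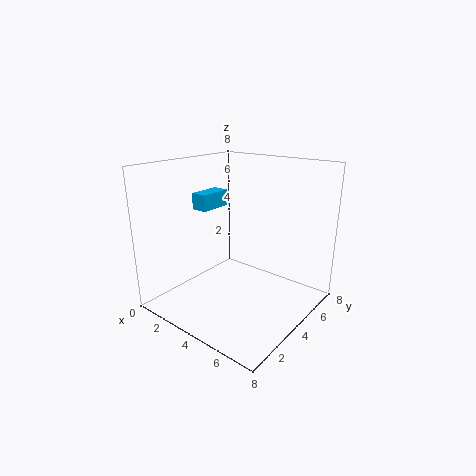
x = 0.5
y = 4
z = 5
w = 1
h = 1
c = 'deepskyblue'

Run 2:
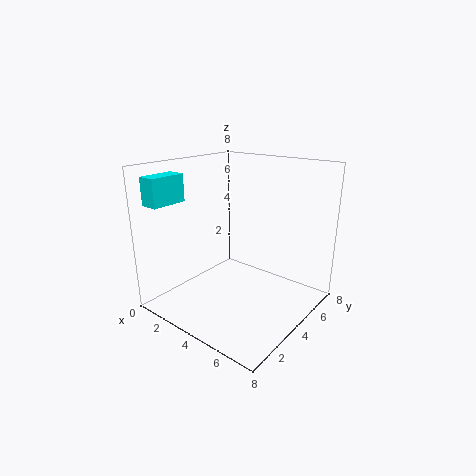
x = 0.5
y = 0.5
z = 6
w = 1
h = 1.5
c = 'cyan'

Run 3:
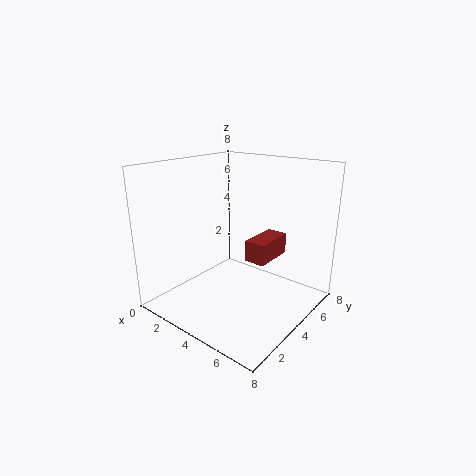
x = 6
y = 2
z = 4
w = 1
h = 1
c = 'brown'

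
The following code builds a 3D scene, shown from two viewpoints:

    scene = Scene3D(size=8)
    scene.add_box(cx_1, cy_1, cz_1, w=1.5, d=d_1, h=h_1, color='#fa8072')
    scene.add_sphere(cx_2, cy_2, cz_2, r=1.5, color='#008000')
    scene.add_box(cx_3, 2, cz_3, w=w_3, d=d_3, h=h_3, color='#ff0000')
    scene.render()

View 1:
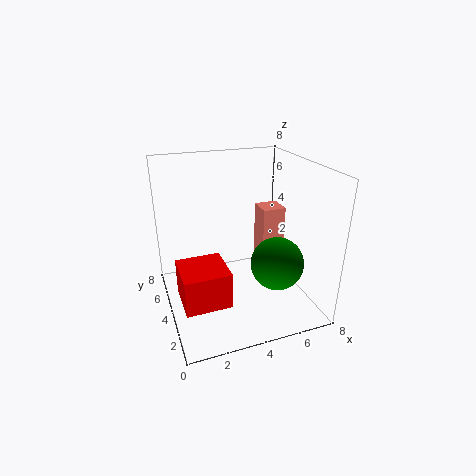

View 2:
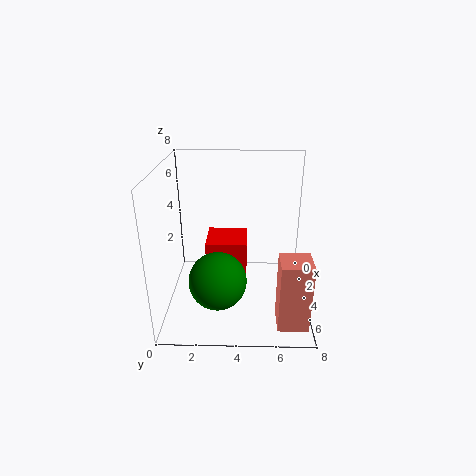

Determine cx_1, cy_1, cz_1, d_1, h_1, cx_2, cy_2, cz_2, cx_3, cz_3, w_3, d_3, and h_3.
cx_1 = 6.5
cy_1 = 6
cz_1 = 1
d_1 = 1.5
h_1 = 3.5
cx_2 = 6
cy_2 = 3
cz_2 = 2.5
cx_3 = 0.5
cz_3 = 1
w_3 = 2.5
d_3 = 2.5
h_3 = 2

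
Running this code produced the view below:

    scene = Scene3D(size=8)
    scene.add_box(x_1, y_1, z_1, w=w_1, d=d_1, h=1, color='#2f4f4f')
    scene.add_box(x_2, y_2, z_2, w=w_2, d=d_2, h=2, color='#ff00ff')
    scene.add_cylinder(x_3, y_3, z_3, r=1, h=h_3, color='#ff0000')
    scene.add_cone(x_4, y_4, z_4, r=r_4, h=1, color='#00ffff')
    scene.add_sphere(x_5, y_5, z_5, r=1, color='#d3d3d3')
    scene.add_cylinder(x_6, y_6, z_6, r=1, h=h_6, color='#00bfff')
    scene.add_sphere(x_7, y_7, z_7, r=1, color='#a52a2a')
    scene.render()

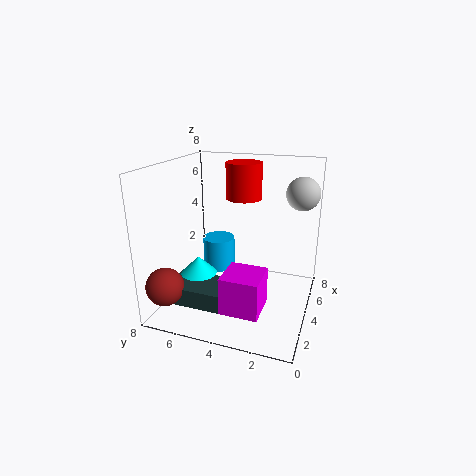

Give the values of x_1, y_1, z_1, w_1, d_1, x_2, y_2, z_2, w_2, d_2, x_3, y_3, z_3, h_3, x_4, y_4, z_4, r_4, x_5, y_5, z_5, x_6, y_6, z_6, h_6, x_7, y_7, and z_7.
x_1 = 1
y_1 = 4
z_1 = 1
w_1 = 2
d_1 = 3
x_2 = 1
y_2 = 2
z_2 = 1
w_2 = 2
d_2 = 2
x_3 = 5
y_3 = 4
z_3 = 6
h_3 = 2
x_4 = 3
y_4 = 6
z_4 = 2
r_4 = 1
x_5 = 7
y_5 = 1
z_5 = 6
x_6 = 6
y_6 = 6
z_6 = 1
h_6 = 2
x_7 = 1
y_7 = 7
z_7 = 2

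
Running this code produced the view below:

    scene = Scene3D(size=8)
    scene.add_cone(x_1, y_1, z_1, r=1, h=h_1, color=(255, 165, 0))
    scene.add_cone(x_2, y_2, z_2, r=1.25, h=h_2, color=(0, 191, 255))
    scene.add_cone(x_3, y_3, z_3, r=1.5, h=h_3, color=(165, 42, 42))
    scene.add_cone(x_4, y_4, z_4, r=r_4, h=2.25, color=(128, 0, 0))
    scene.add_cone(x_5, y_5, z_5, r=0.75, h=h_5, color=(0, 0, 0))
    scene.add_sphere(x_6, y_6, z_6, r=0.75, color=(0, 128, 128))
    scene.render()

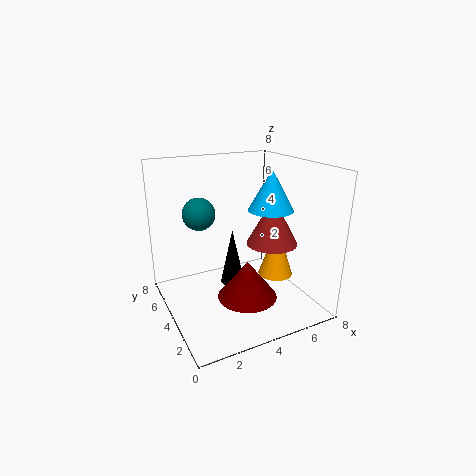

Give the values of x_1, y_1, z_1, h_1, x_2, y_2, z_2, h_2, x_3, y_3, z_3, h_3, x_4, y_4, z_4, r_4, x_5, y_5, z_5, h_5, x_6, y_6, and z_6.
x_1 = 6.25, y_1 = 3.5, z_1 = 1.5, h_1 = 3, x_2 = 5.75, y_2 = 3.5, z_2 = 5.5, h_2 = 2.25, x_3 = 6.25, y_3 = 4, z_3 = 3.25, h_3 = 2.75, x_4 = 4.5, y_4 = 3.75, z_4 = 0.25, r_4 = 1.75, x_5 = 4.5, y_5 = 5.75, z_5 = 0.25, h_5 = 3.5, x_6 = 1.25, y_6 = 2.5, z_6 = 6.25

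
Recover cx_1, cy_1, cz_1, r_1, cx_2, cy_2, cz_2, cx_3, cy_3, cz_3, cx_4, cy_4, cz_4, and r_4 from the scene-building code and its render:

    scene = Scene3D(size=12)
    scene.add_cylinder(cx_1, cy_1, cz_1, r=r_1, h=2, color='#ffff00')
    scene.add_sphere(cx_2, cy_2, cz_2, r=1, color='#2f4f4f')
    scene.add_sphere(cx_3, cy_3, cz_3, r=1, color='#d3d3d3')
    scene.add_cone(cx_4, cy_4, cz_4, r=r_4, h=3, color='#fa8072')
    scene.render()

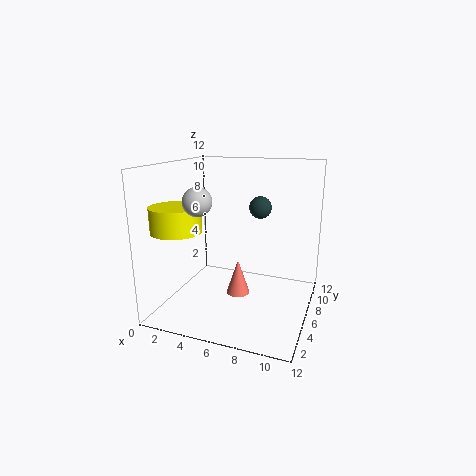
cx_1 = 2; cy_1 = 3; cz_1 = 7; r_1 = 2; cx_2 = 7; cy_2 = 9; cz_2 = 8; cx_3 = 5; cy_3 = 1; cz_3 = 10; cx_4 = 6; cy_4 = 6; cz_4 = 1; r_4 = 1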